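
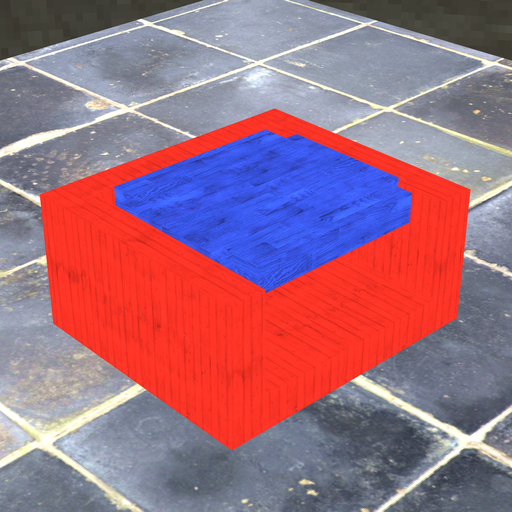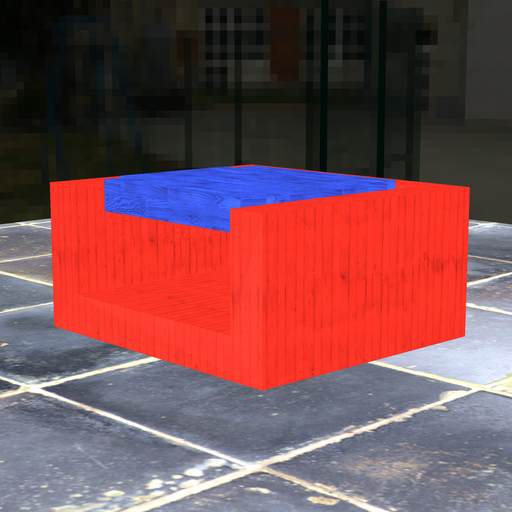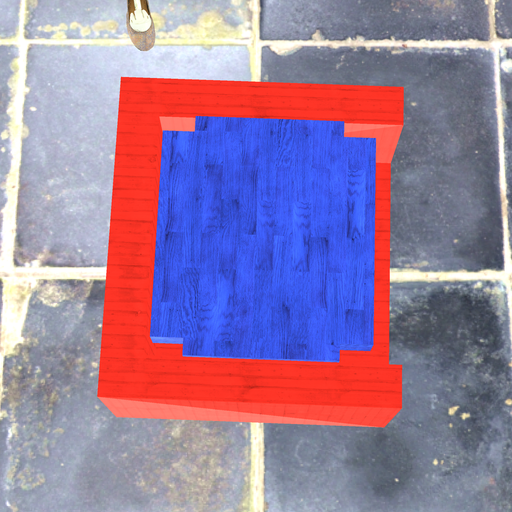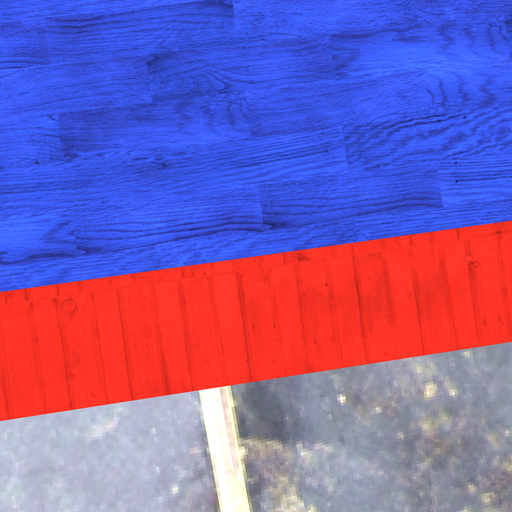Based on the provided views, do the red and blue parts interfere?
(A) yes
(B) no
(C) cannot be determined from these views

(B) no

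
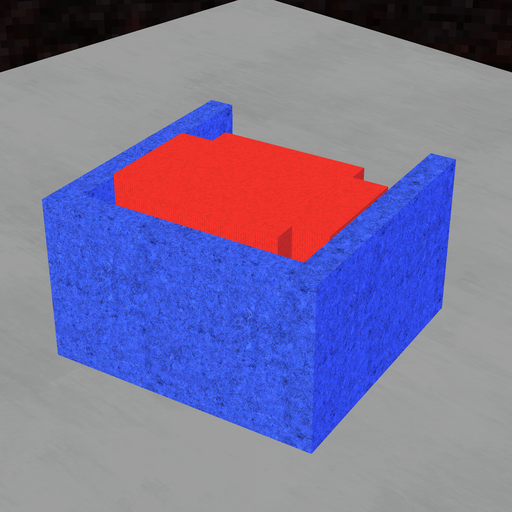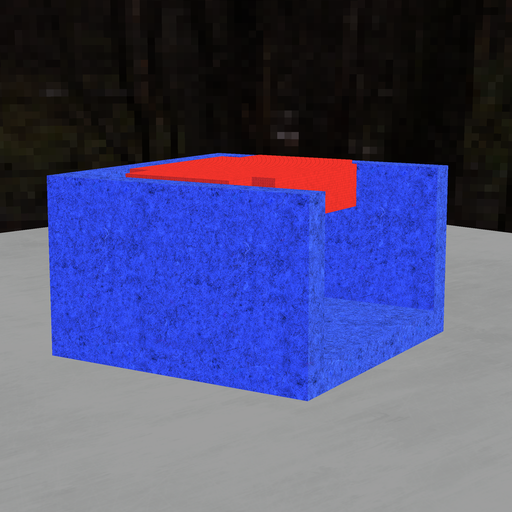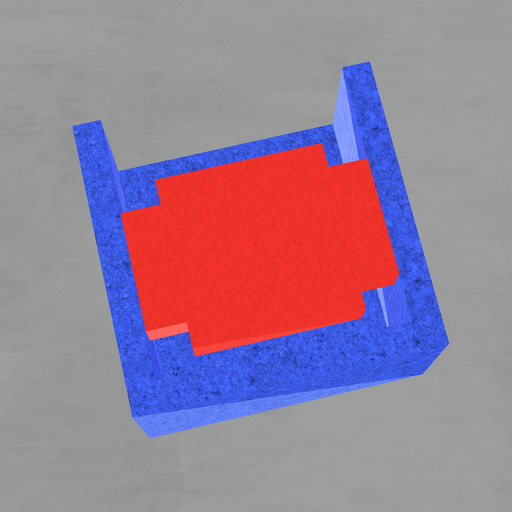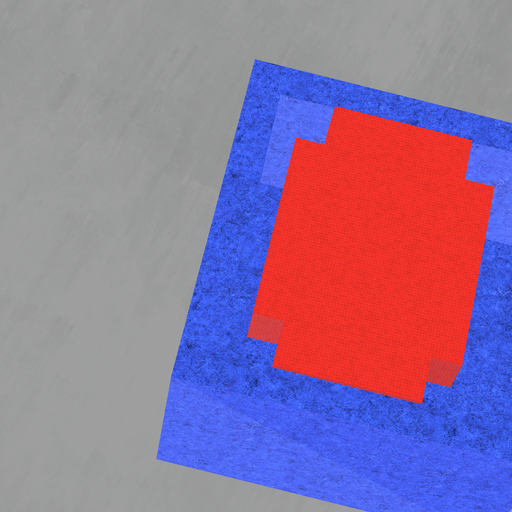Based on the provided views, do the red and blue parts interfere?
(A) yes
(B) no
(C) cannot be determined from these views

(B) no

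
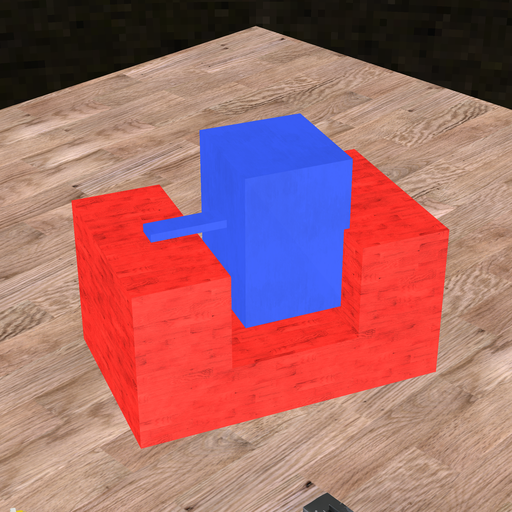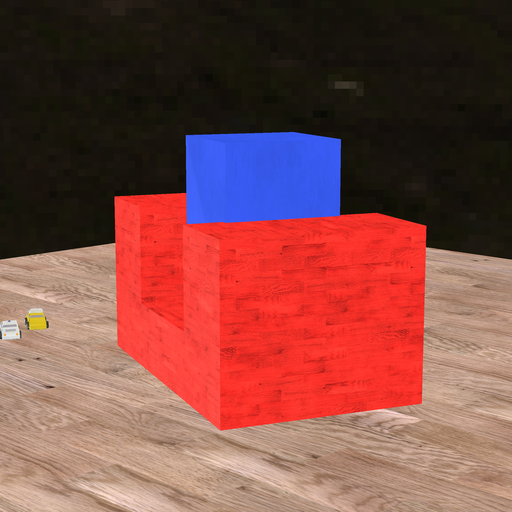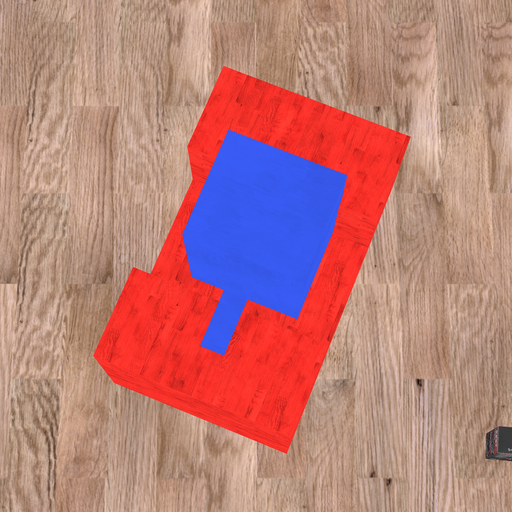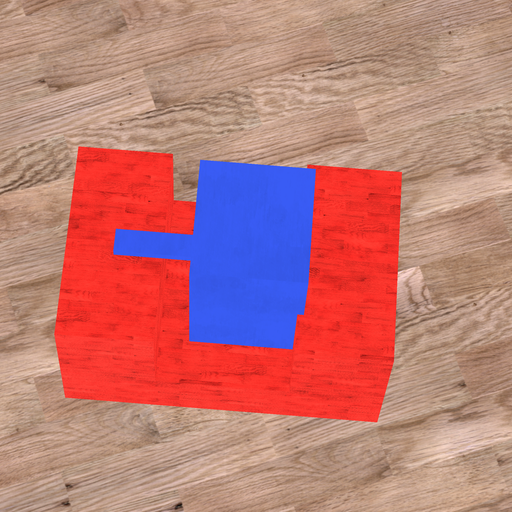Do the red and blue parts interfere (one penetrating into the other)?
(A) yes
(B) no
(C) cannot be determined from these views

(A) yes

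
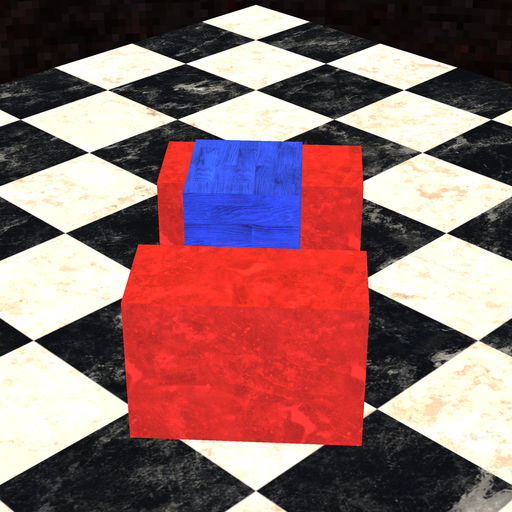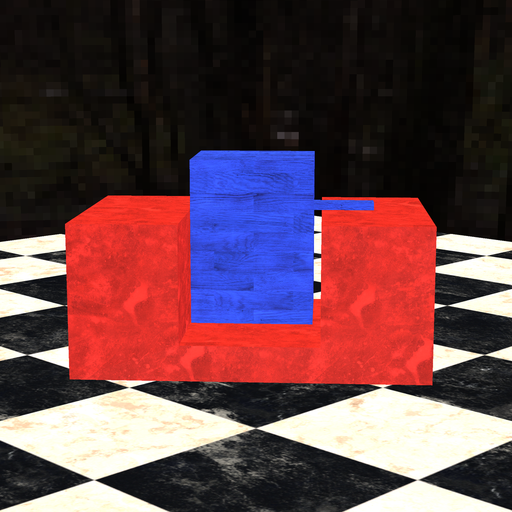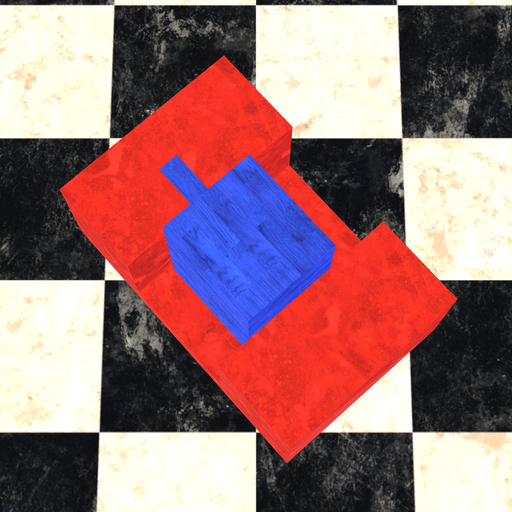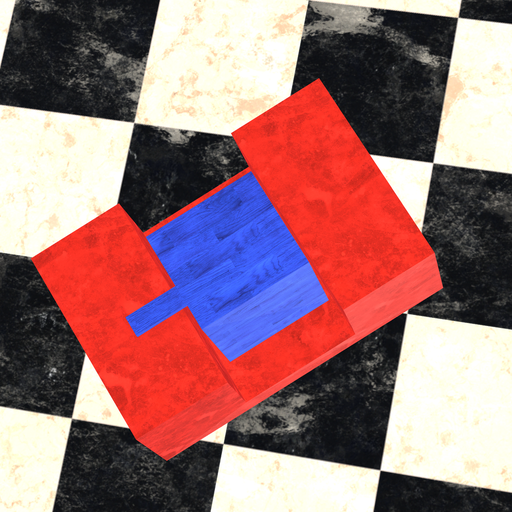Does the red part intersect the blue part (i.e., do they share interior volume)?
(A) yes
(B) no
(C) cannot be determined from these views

(B) no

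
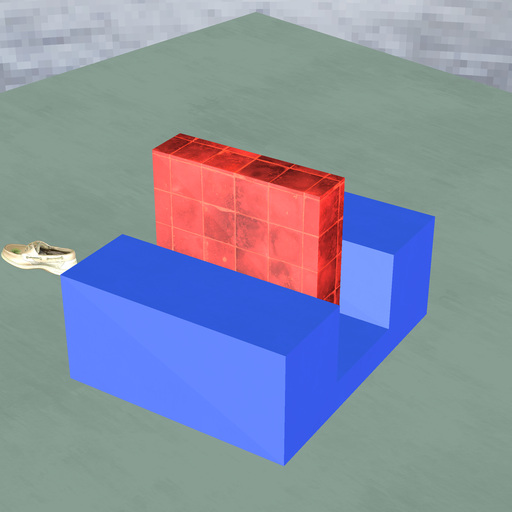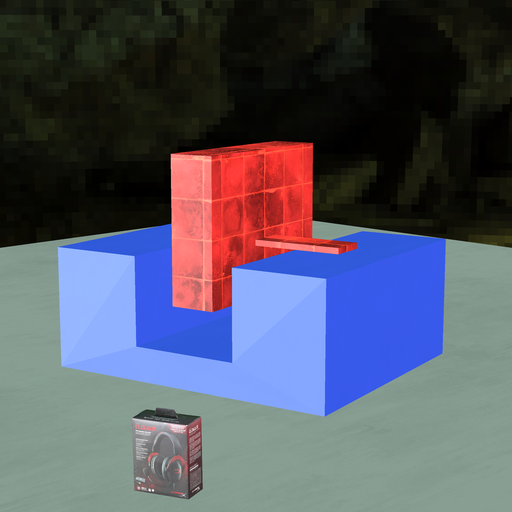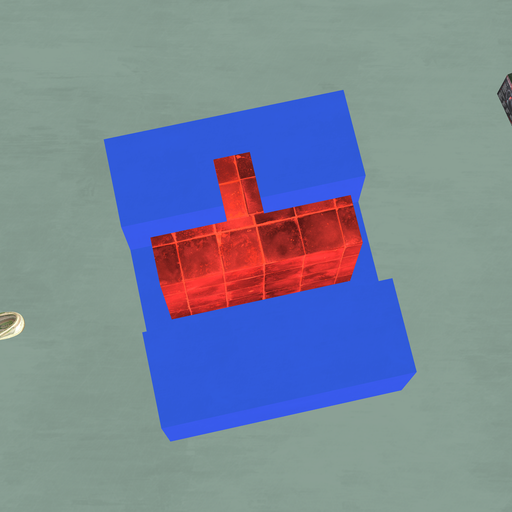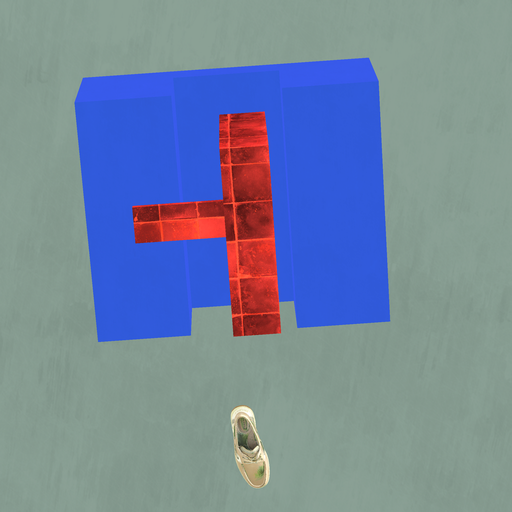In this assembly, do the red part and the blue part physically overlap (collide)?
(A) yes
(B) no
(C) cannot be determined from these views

(B) no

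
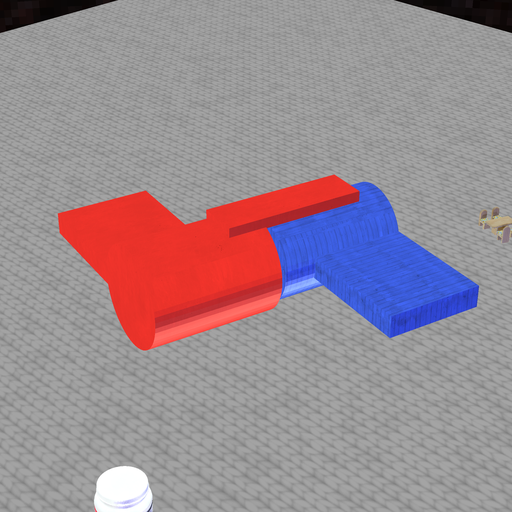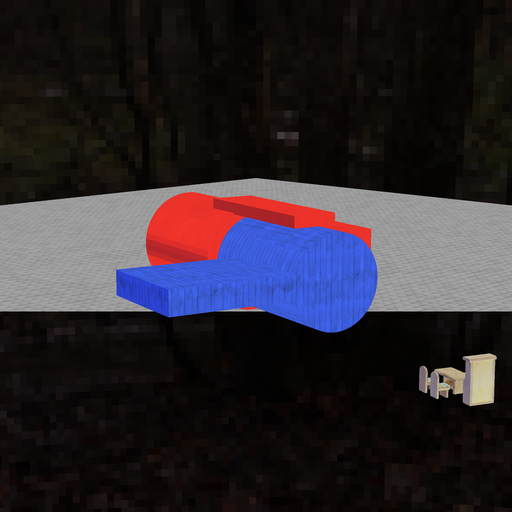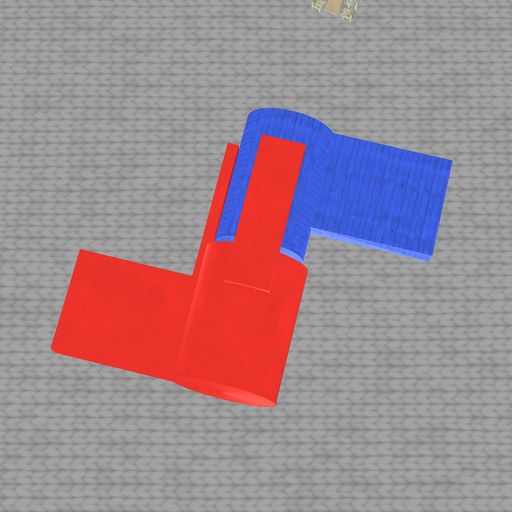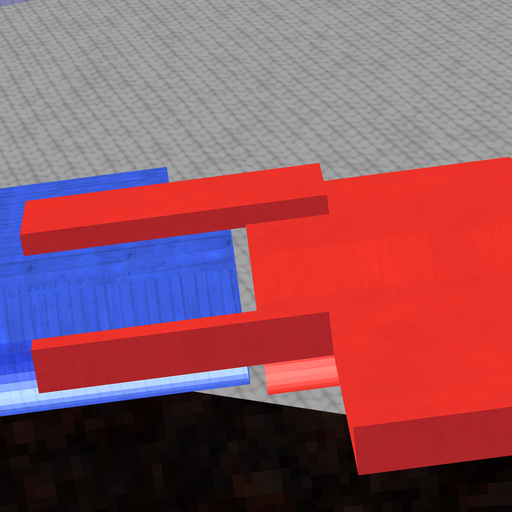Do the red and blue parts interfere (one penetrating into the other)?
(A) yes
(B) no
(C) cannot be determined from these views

(B) no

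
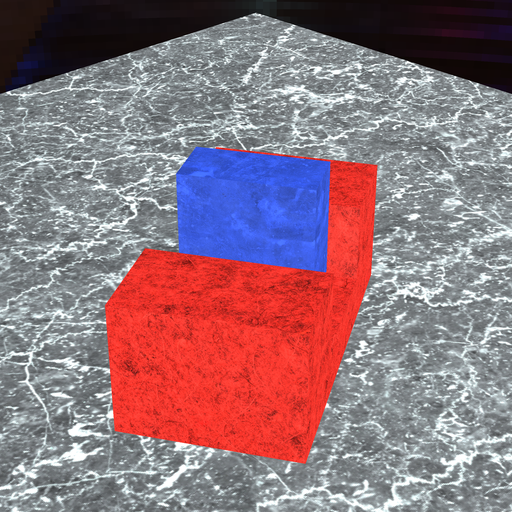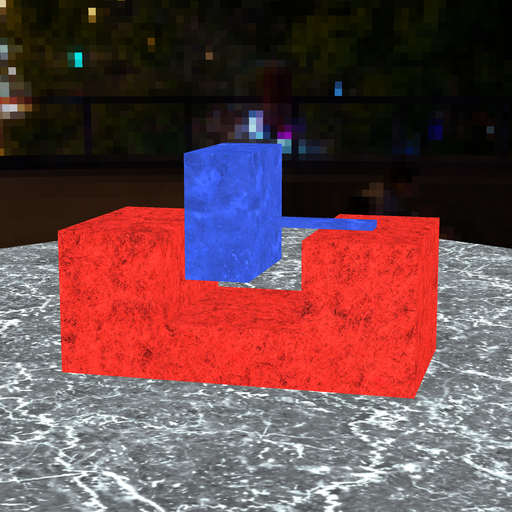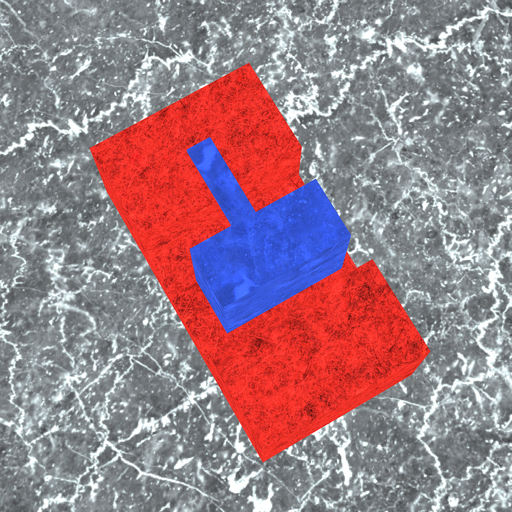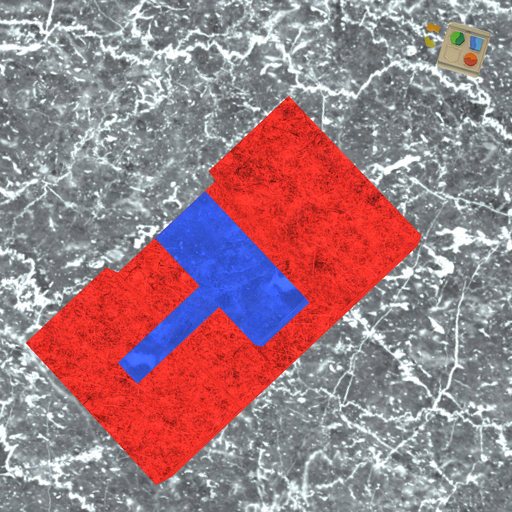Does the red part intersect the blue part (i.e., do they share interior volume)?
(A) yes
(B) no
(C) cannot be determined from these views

(B) no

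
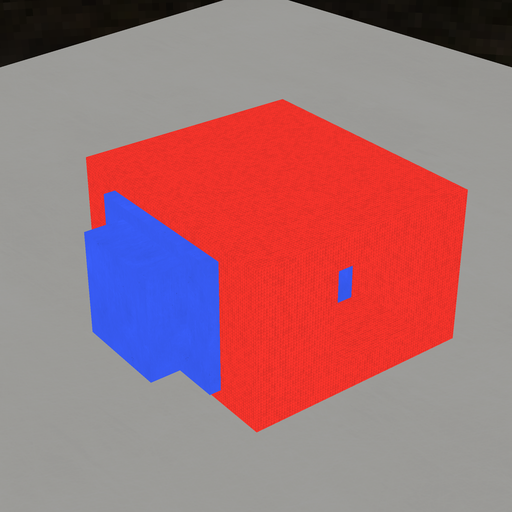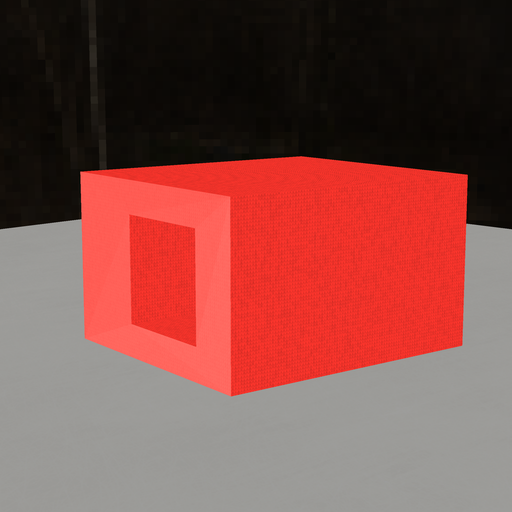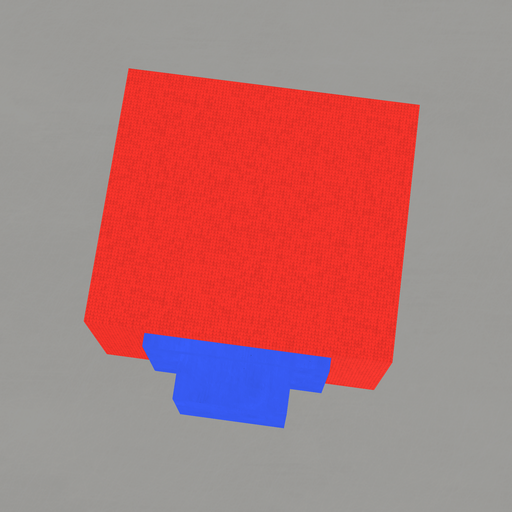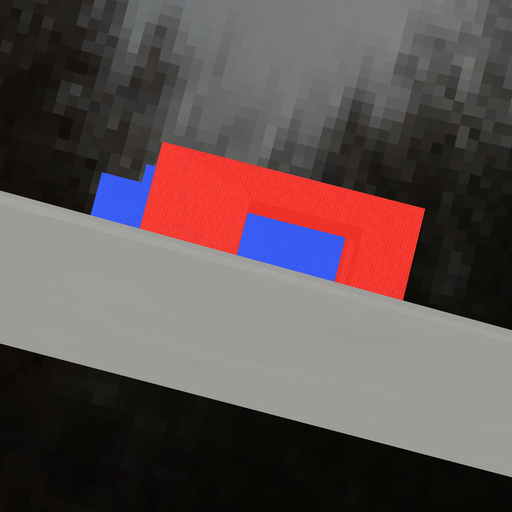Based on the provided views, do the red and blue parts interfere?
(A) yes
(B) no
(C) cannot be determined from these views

(B) no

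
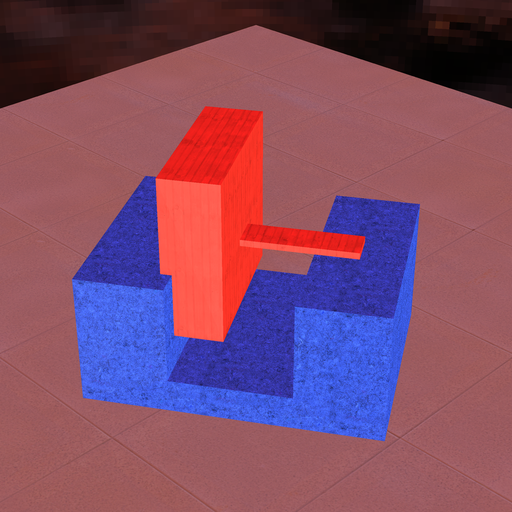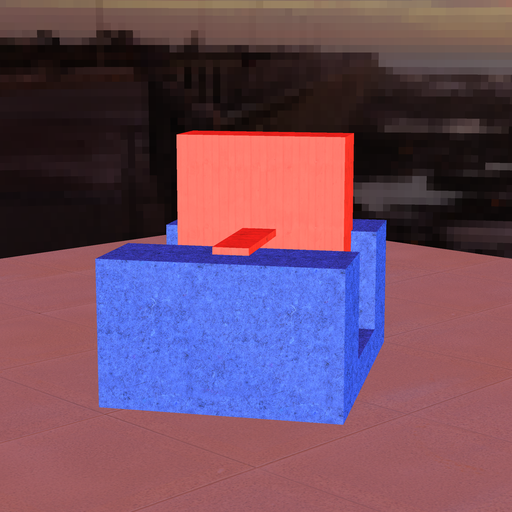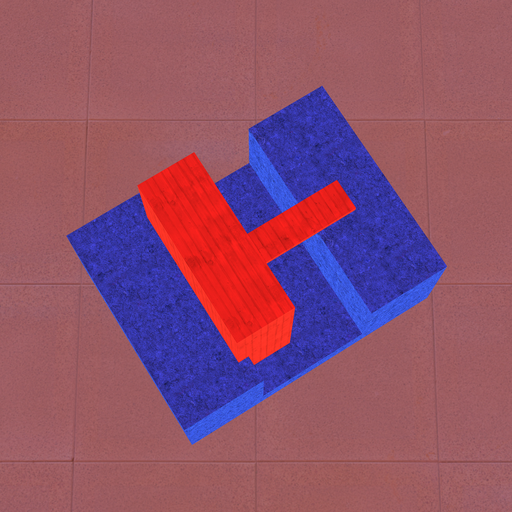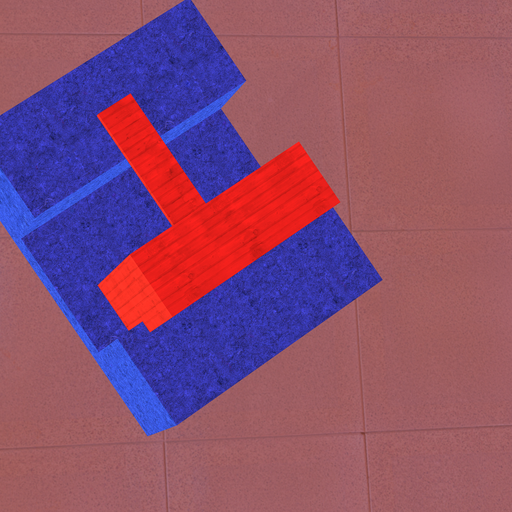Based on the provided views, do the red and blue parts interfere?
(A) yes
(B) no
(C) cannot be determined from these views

(A) yes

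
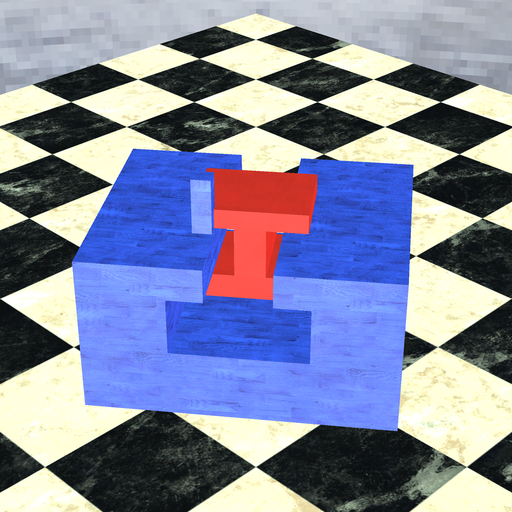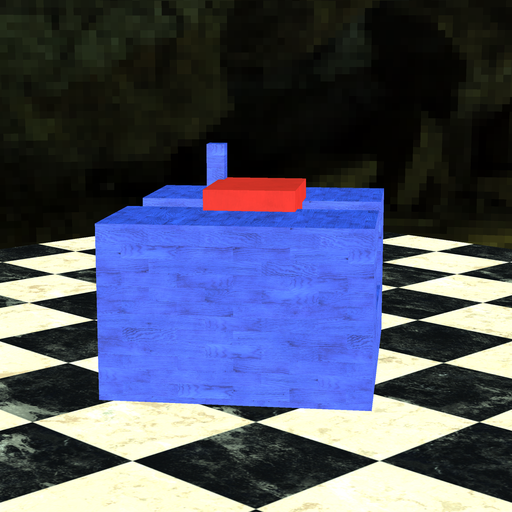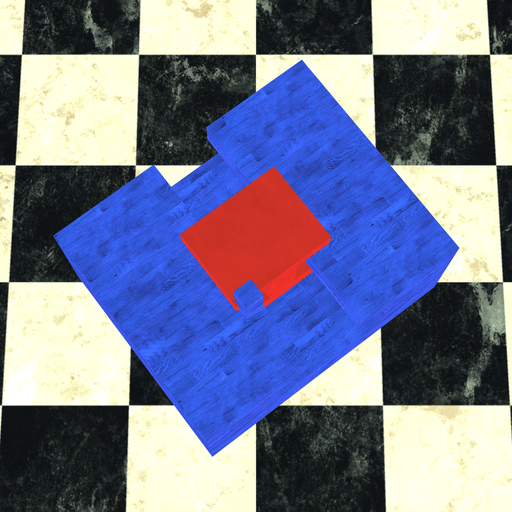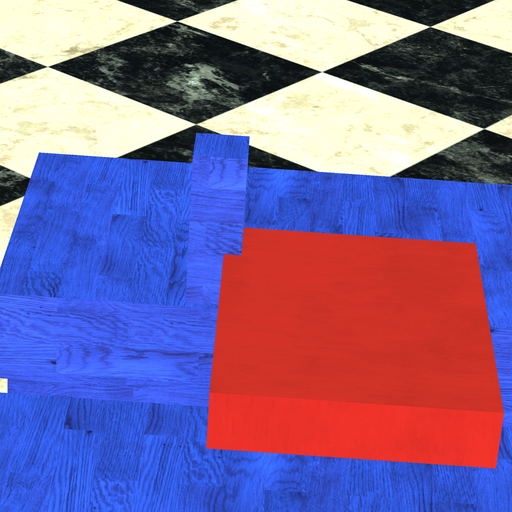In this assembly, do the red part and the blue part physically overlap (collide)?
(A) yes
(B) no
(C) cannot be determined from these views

(A) yes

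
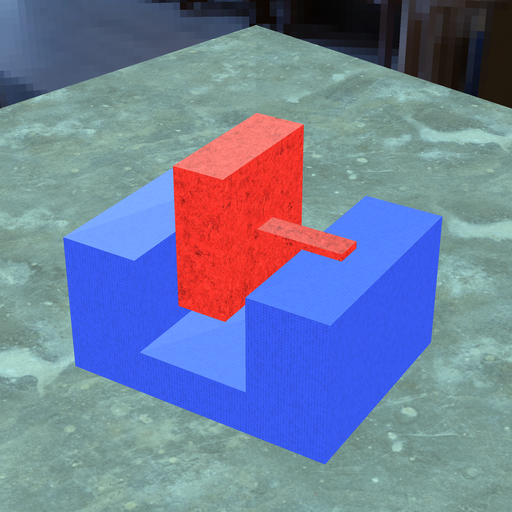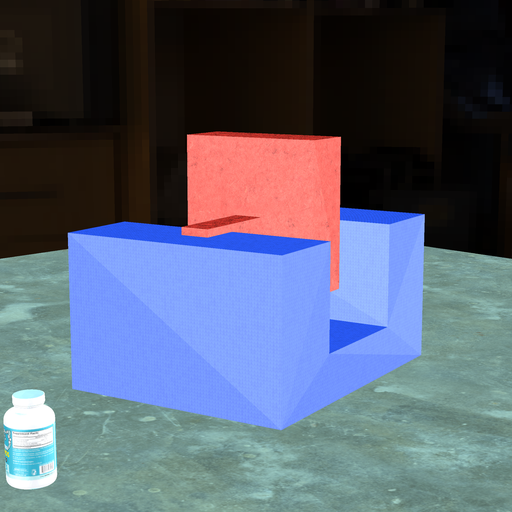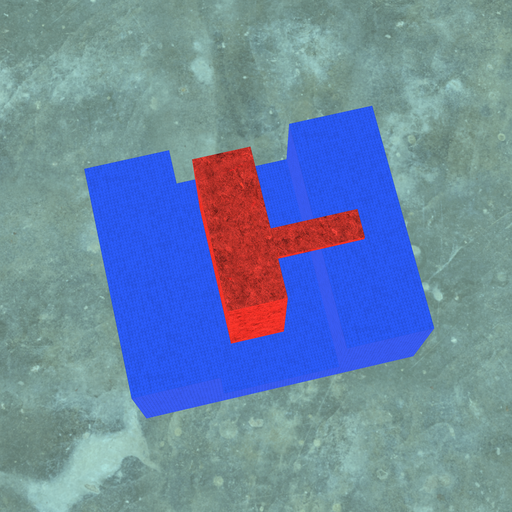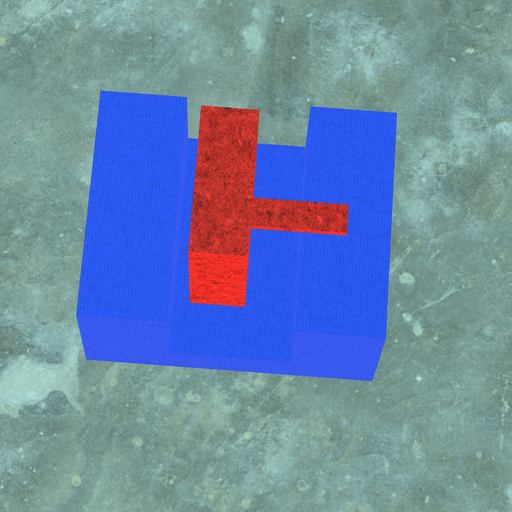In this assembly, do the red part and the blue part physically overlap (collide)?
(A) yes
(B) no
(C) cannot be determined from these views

(B) no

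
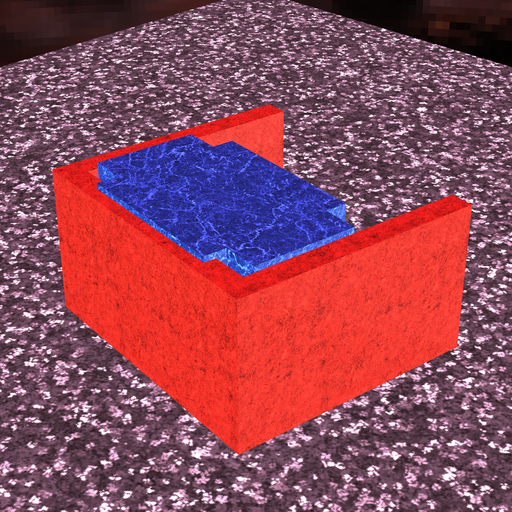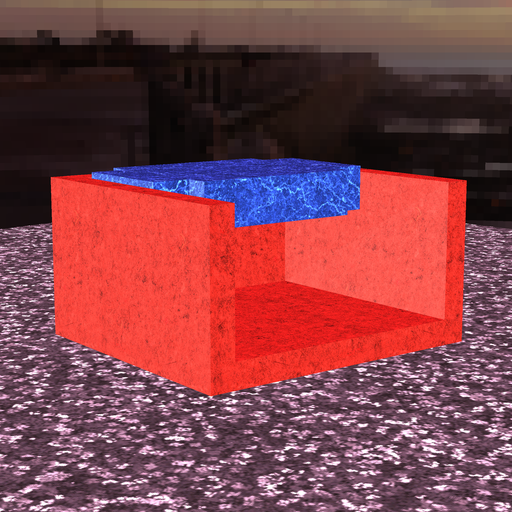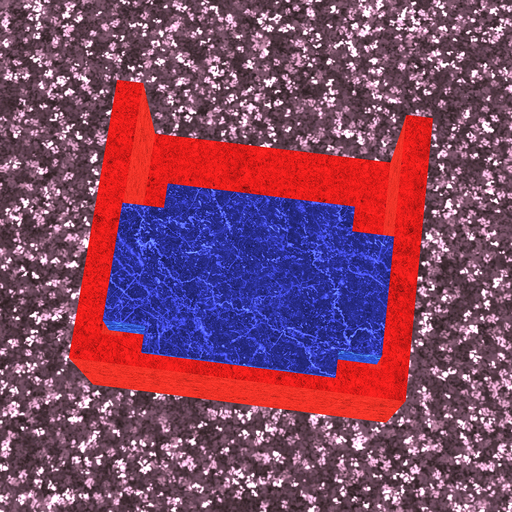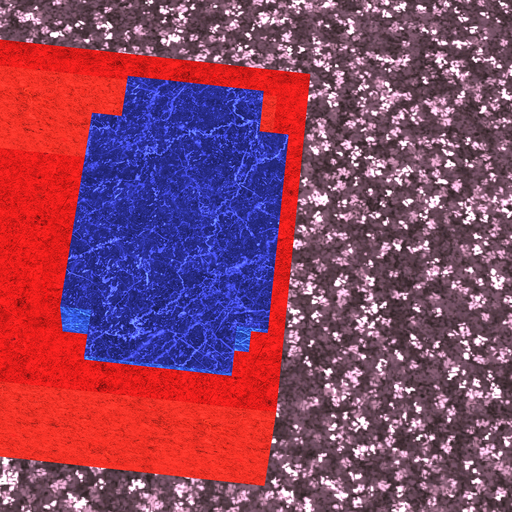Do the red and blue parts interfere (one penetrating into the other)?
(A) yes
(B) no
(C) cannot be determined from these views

(A) yes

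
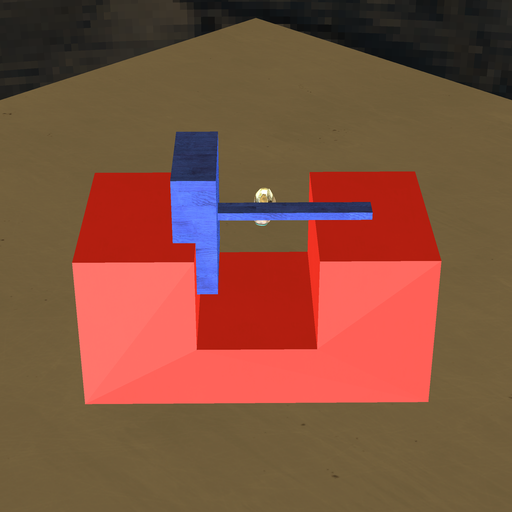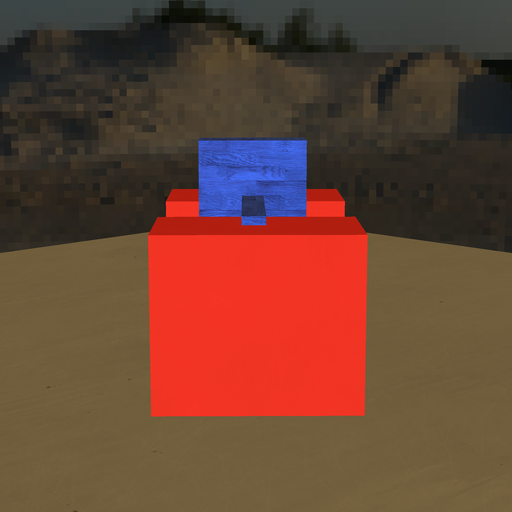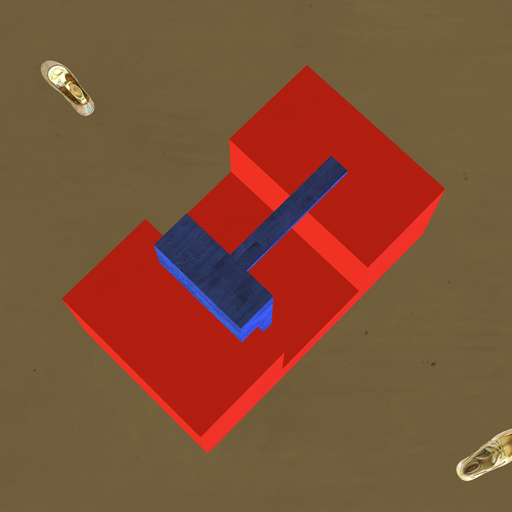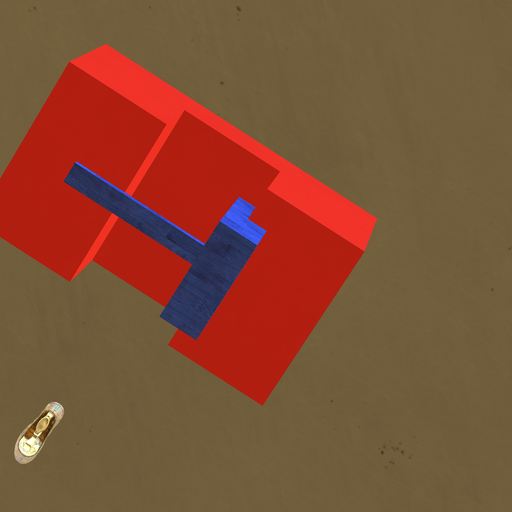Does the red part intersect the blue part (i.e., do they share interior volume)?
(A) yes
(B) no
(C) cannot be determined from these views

(A) yes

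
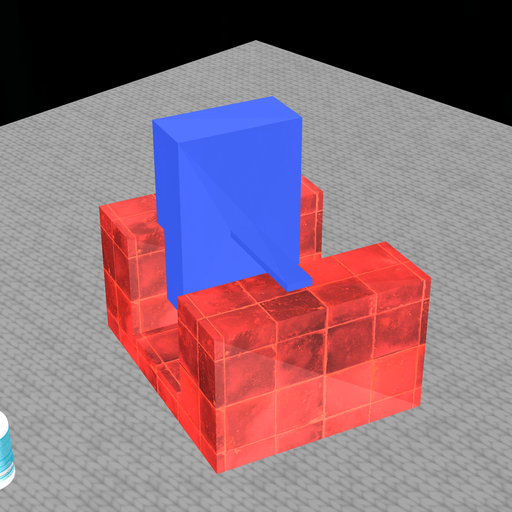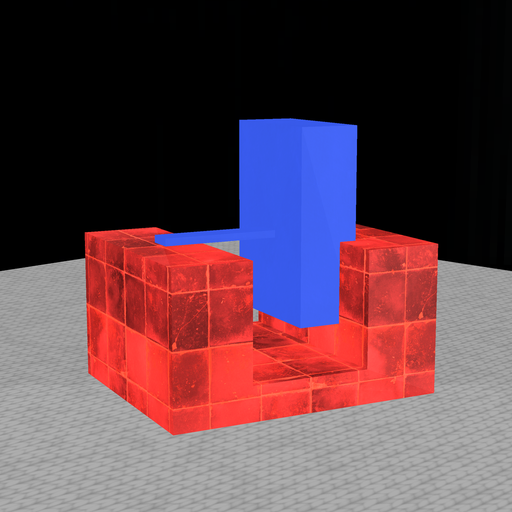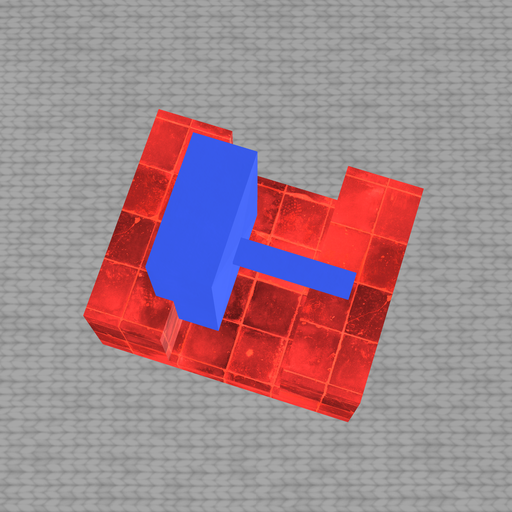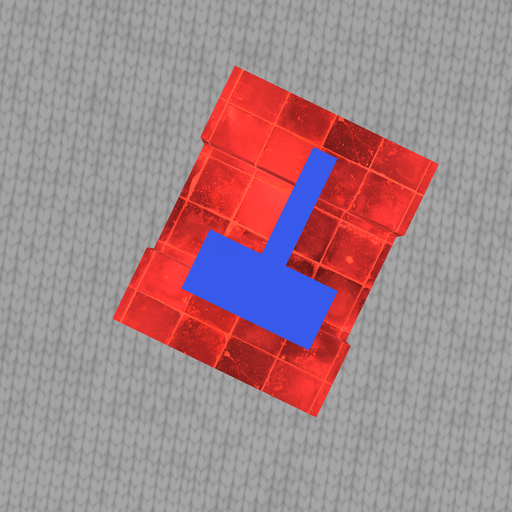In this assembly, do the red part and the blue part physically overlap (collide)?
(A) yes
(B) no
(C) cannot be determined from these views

(A) yes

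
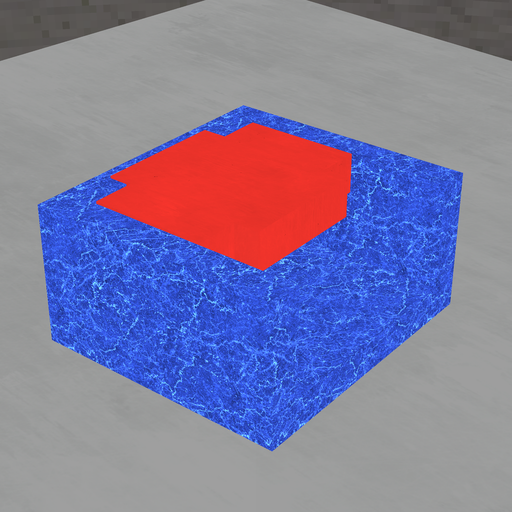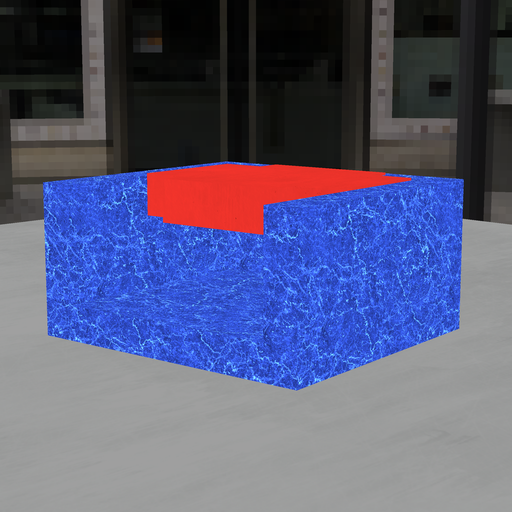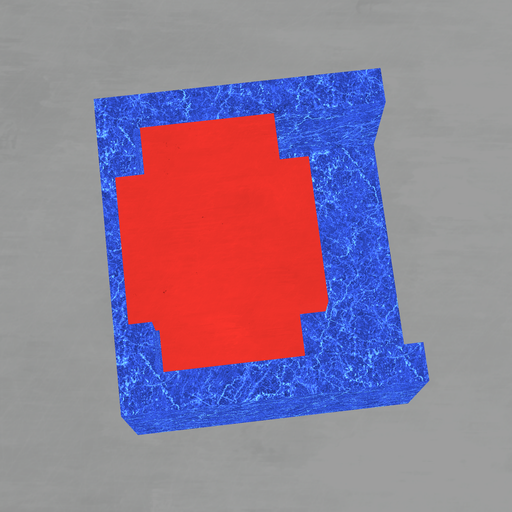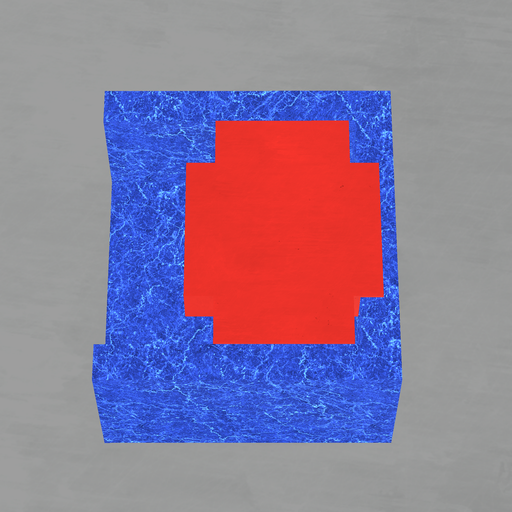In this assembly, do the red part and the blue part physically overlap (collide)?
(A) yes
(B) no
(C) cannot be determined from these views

(A) yes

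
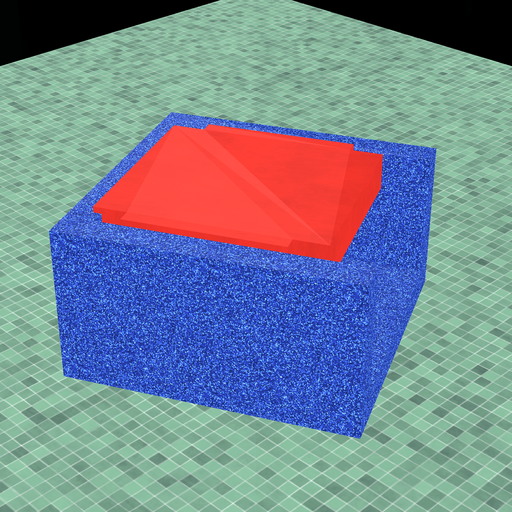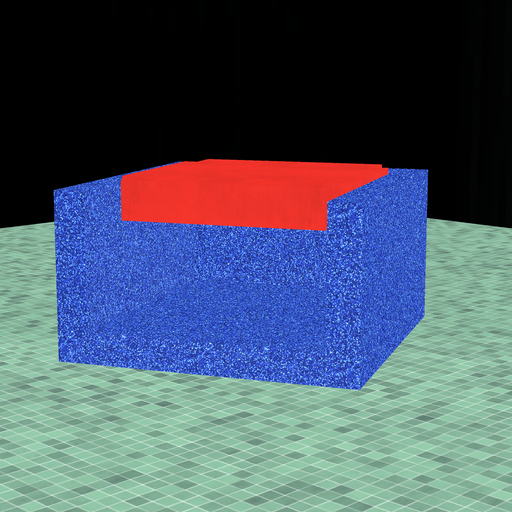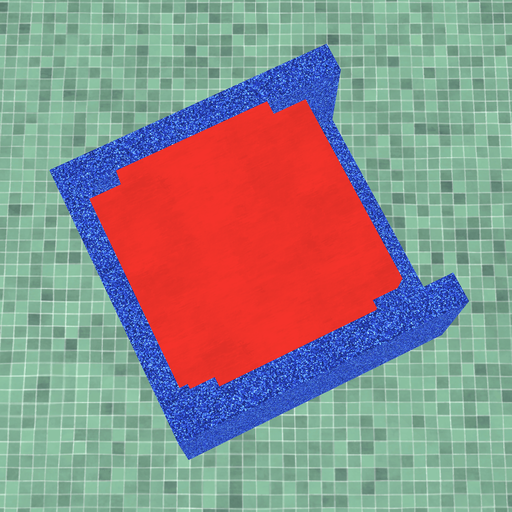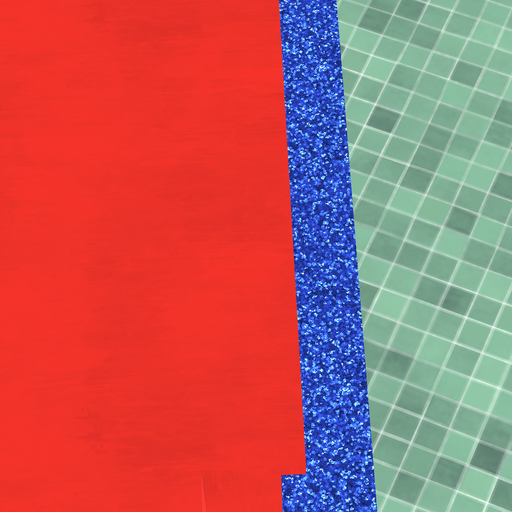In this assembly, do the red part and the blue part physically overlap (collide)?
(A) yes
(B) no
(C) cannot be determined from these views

(A) yes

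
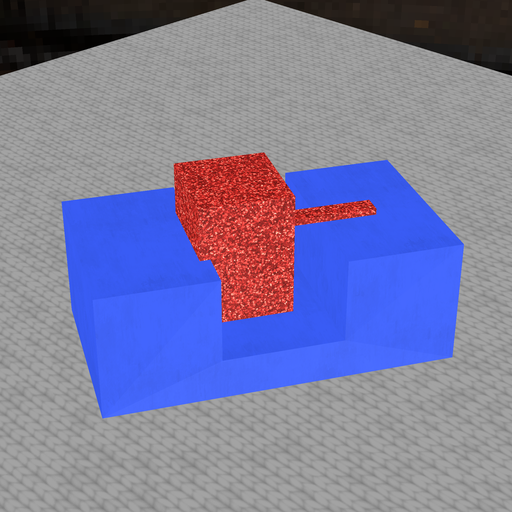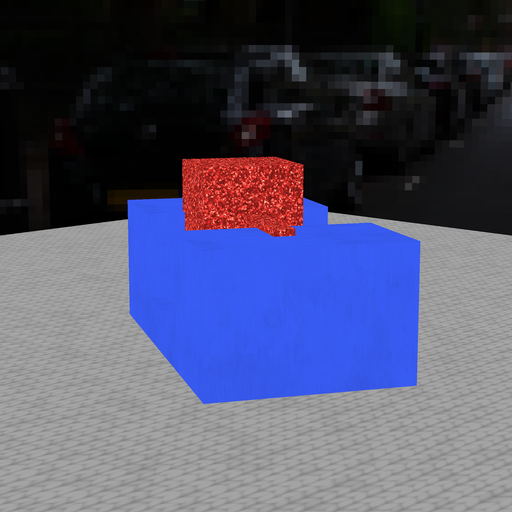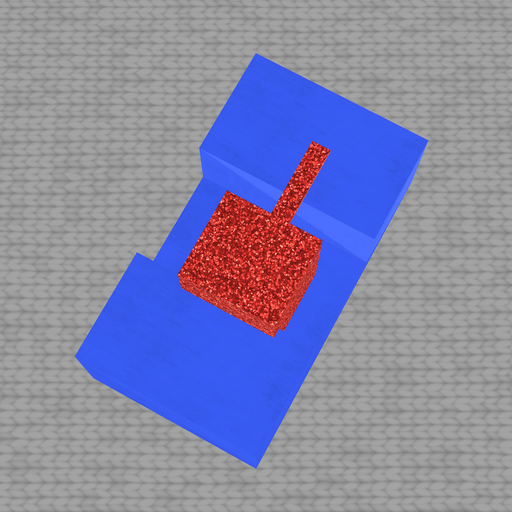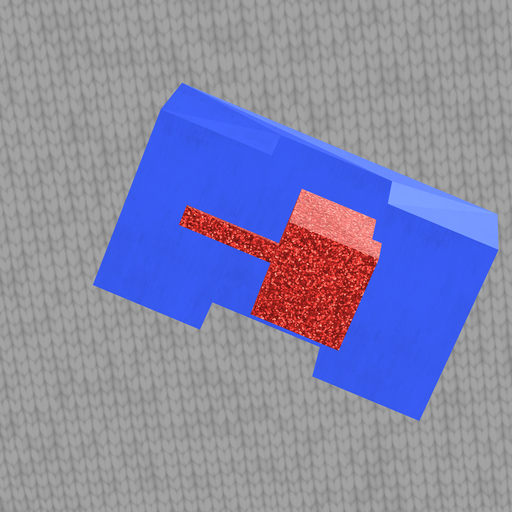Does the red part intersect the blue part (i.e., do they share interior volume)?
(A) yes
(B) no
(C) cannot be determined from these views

(A) yes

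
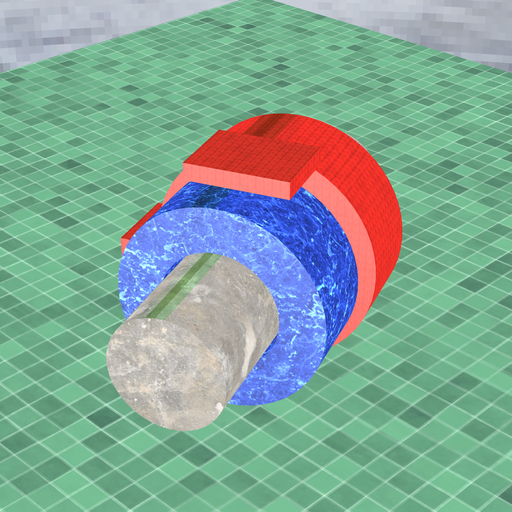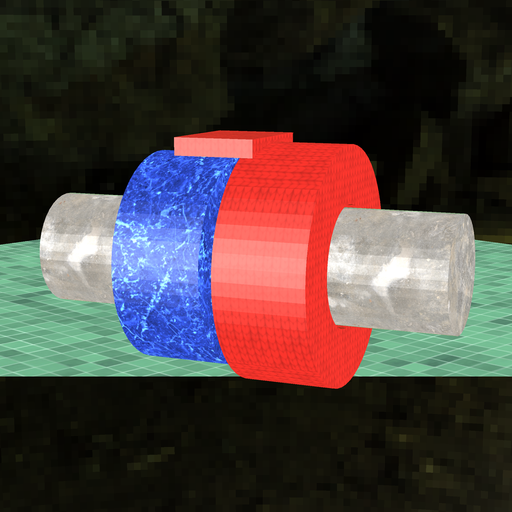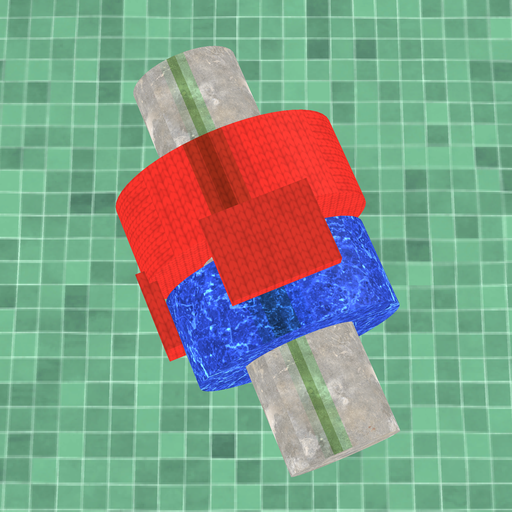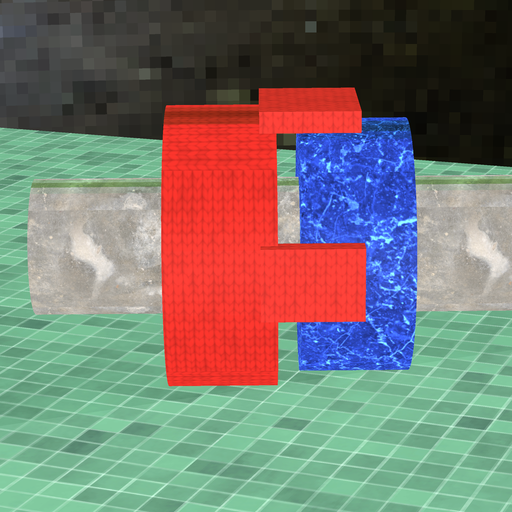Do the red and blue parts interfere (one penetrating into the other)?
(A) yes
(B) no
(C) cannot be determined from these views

(B) no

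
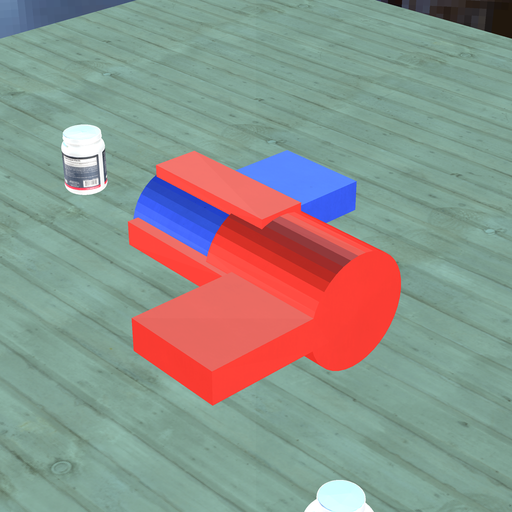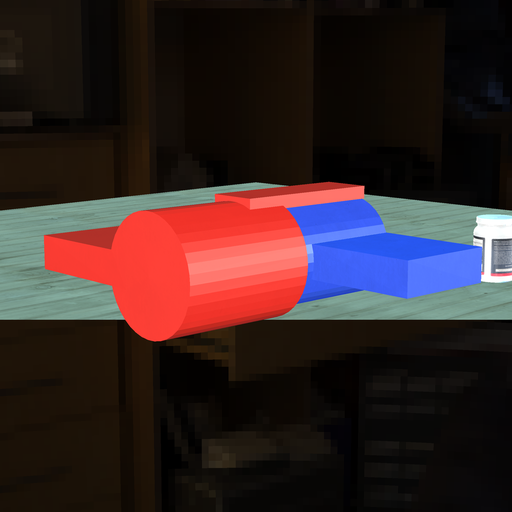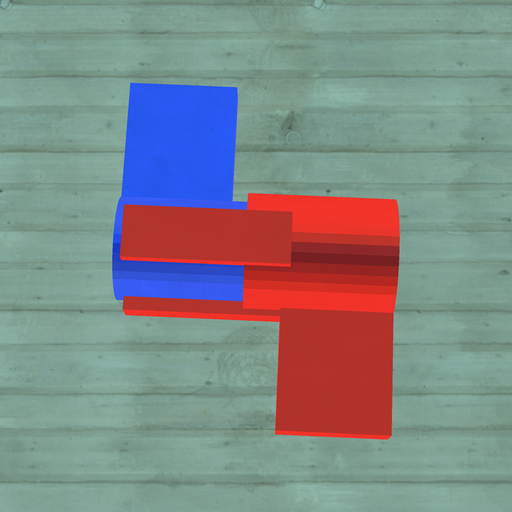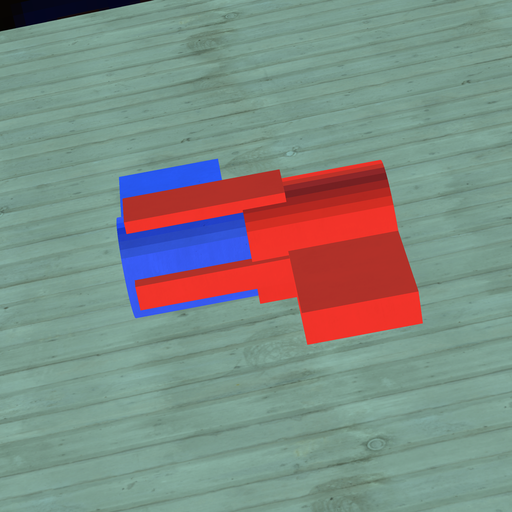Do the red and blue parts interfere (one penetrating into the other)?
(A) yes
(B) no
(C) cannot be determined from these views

(A) yes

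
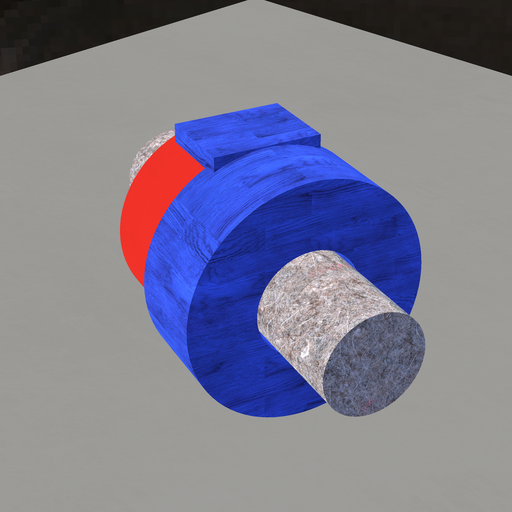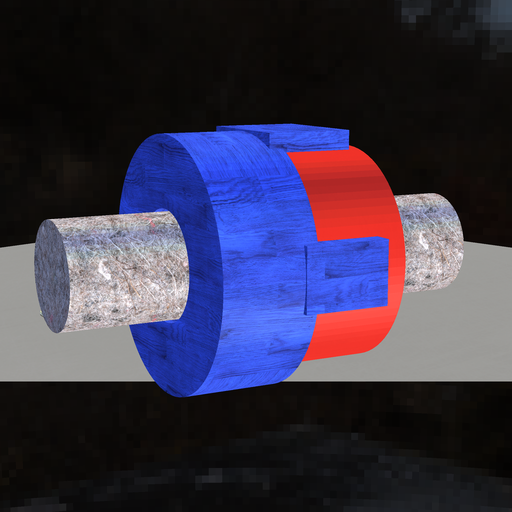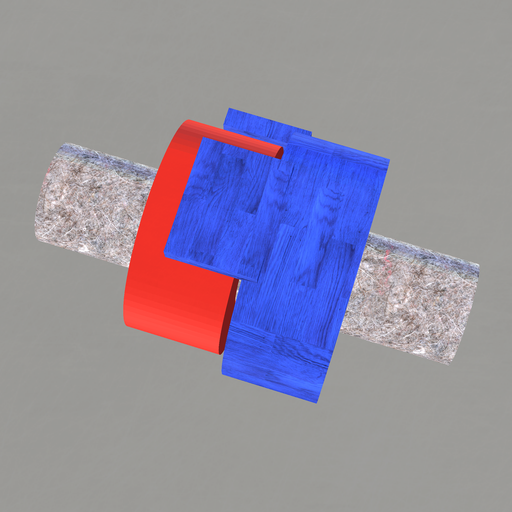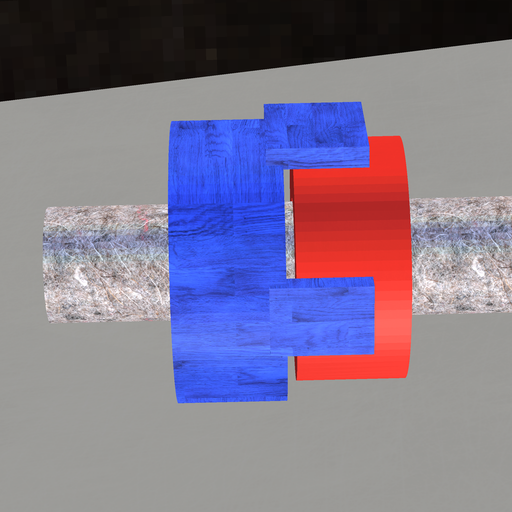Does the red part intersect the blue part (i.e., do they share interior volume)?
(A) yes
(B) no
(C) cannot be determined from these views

(B) no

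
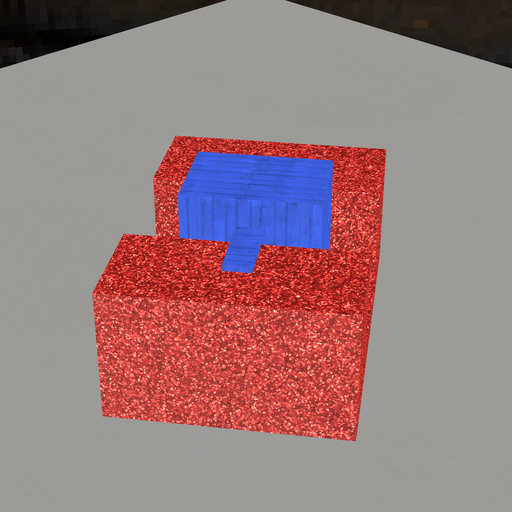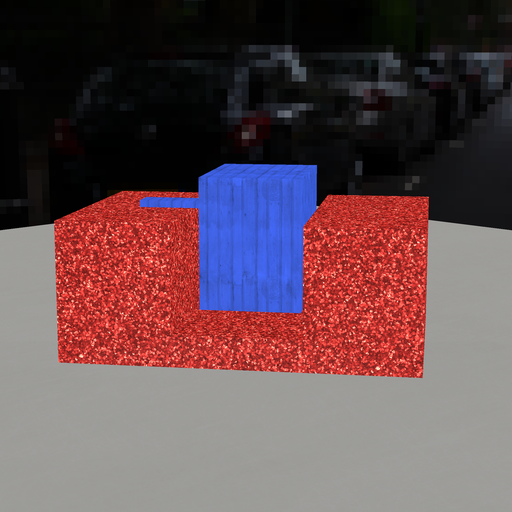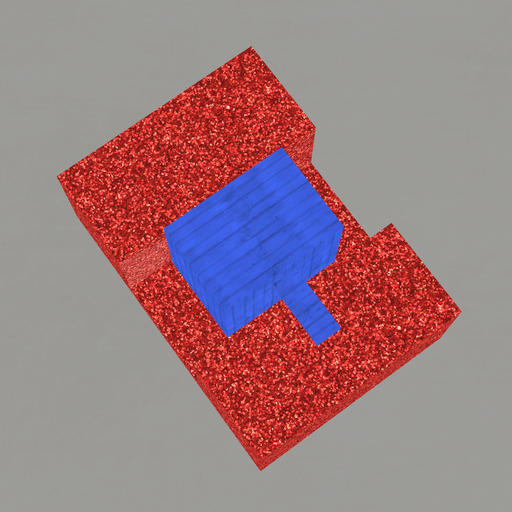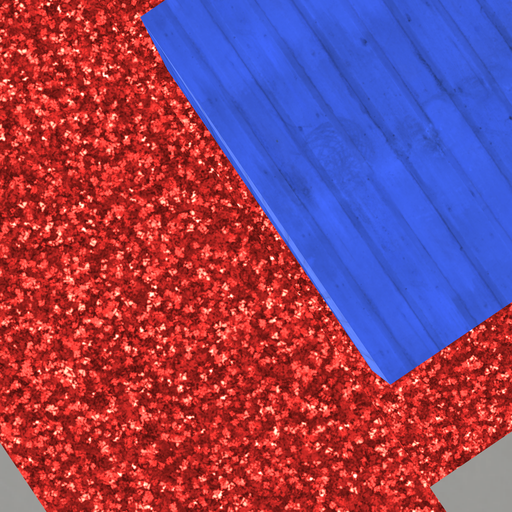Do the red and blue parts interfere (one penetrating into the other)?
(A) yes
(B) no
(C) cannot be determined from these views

(B) no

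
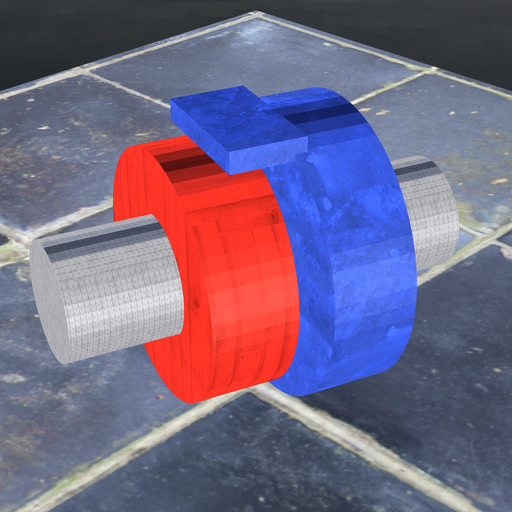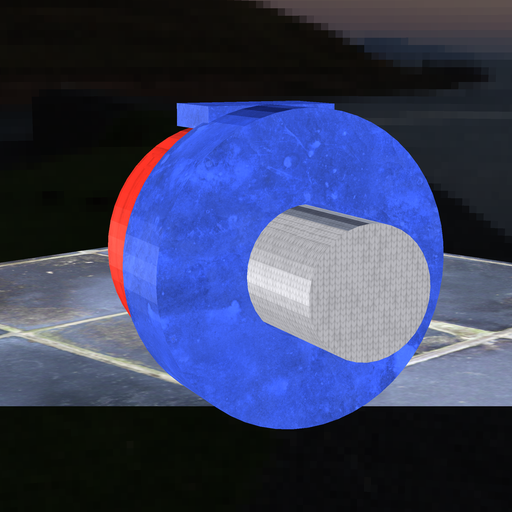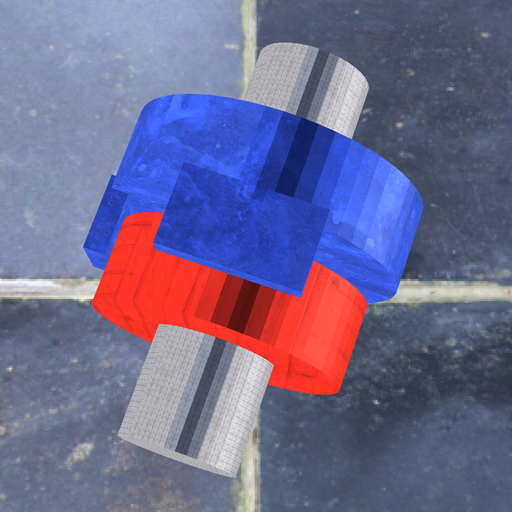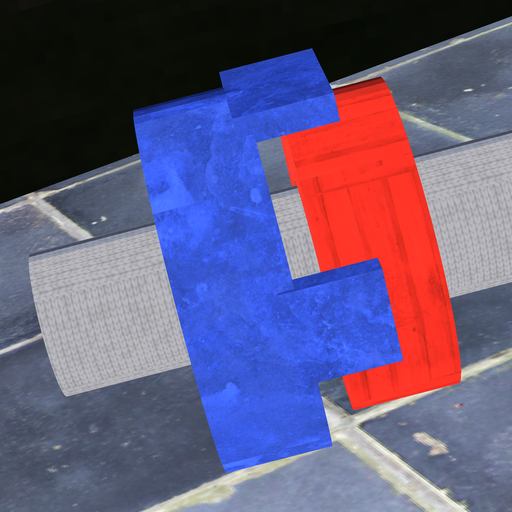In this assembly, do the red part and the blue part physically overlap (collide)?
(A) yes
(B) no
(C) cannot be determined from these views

(B) no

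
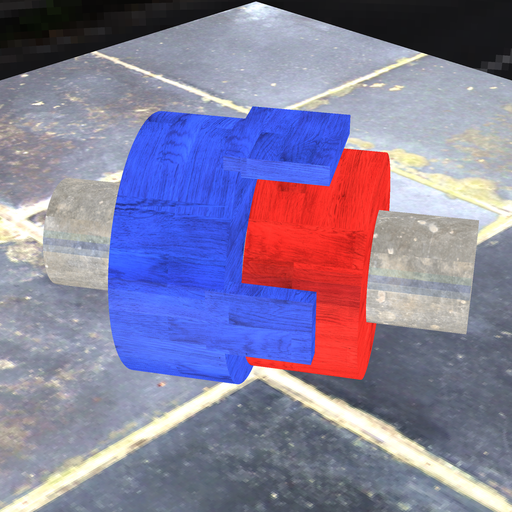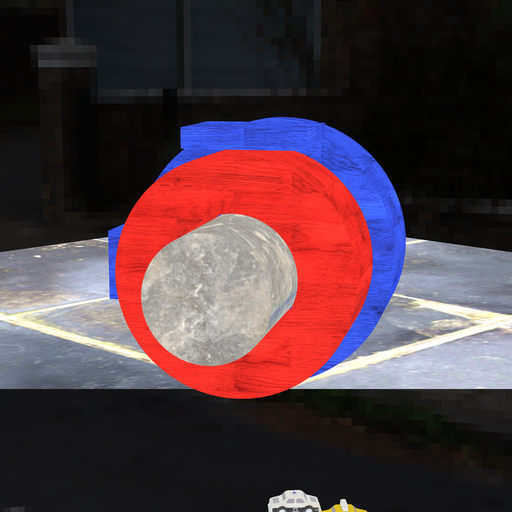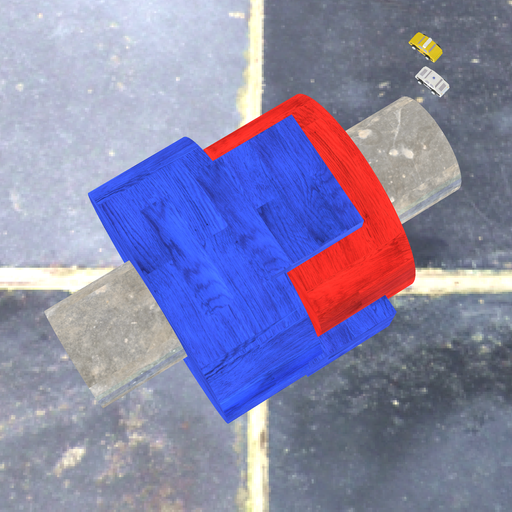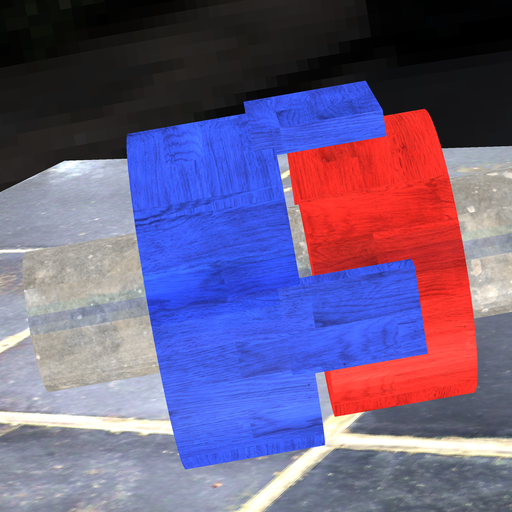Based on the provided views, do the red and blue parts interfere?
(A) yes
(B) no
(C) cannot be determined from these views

(B) no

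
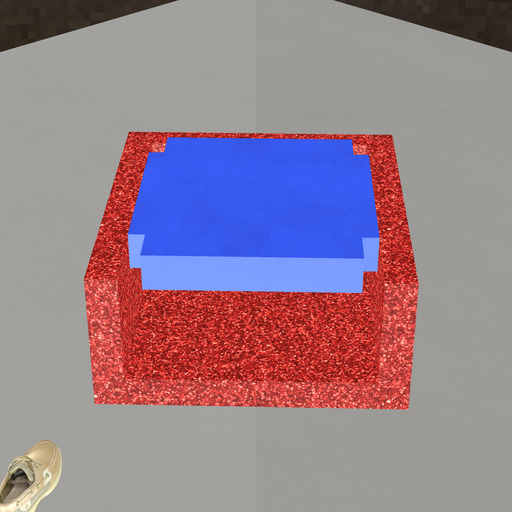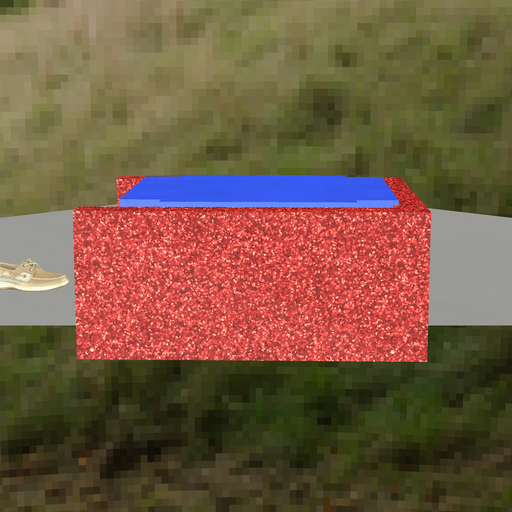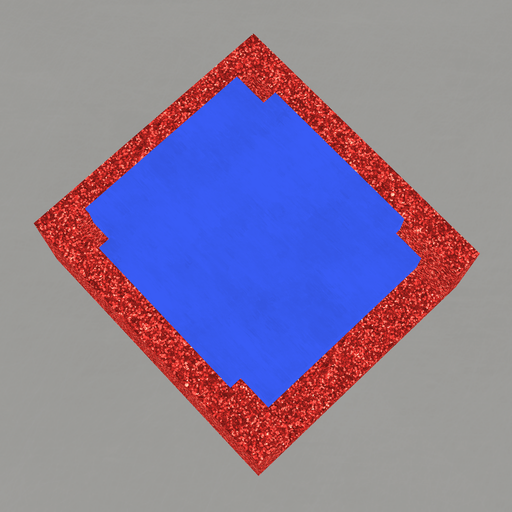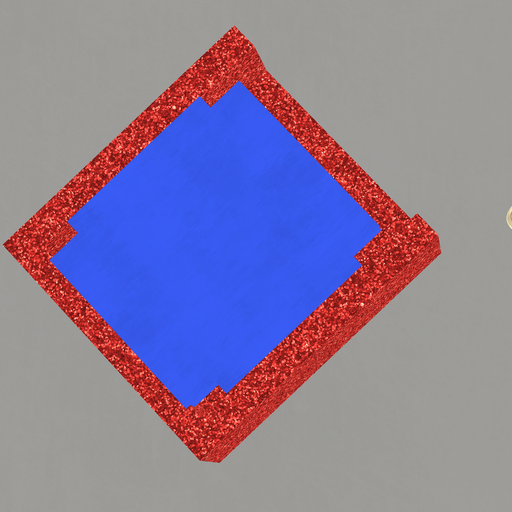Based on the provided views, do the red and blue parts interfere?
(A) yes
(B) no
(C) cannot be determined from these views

(A) yes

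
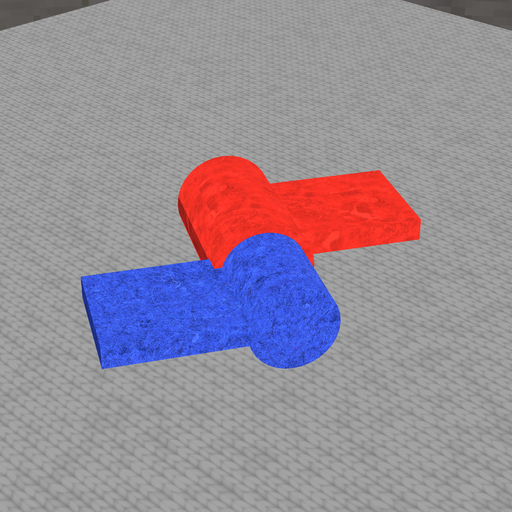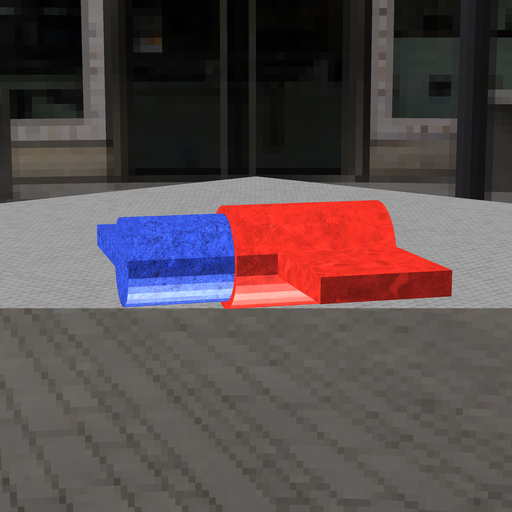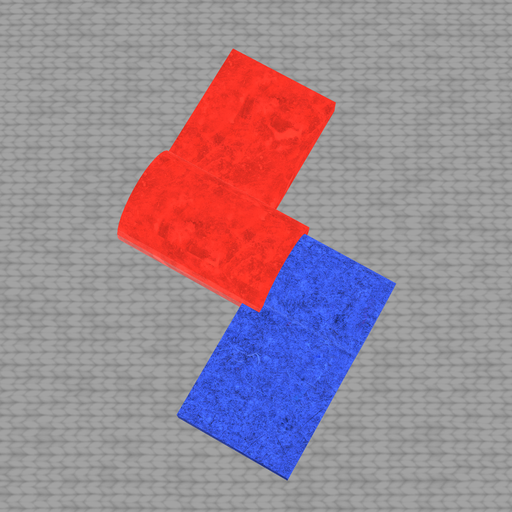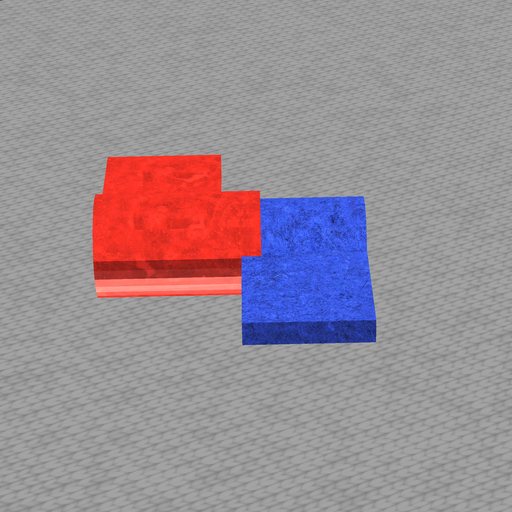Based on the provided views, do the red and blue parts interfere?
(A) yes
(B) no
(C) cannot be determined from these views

(A) yes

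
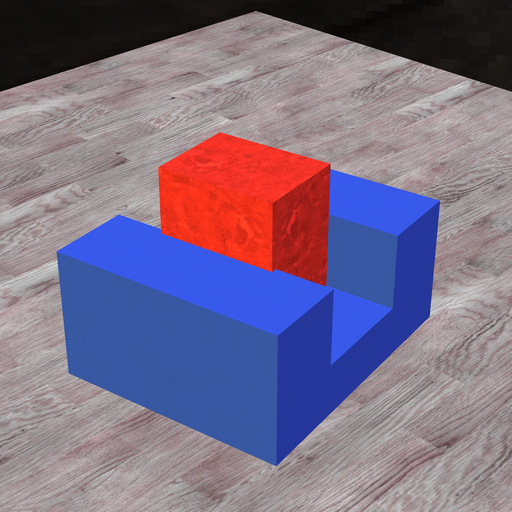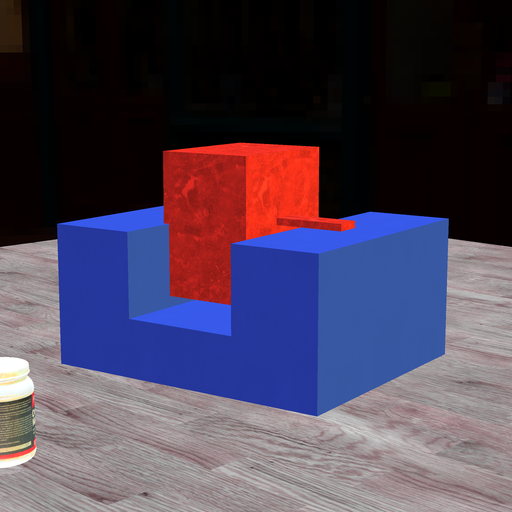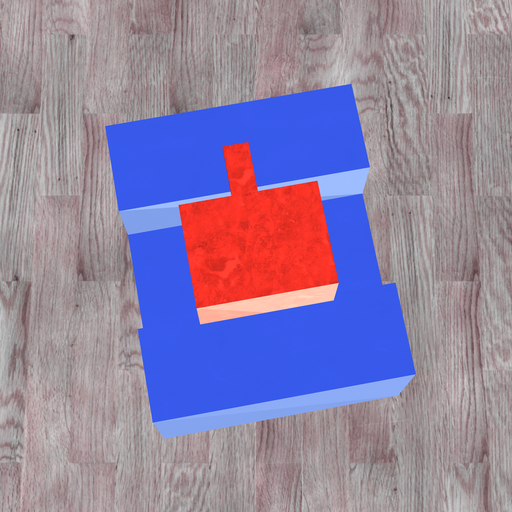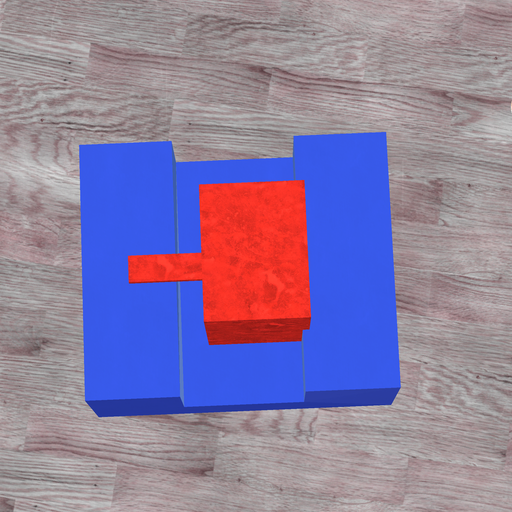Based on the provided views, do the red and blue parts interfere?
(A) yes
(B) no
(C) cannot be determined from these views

(A) yes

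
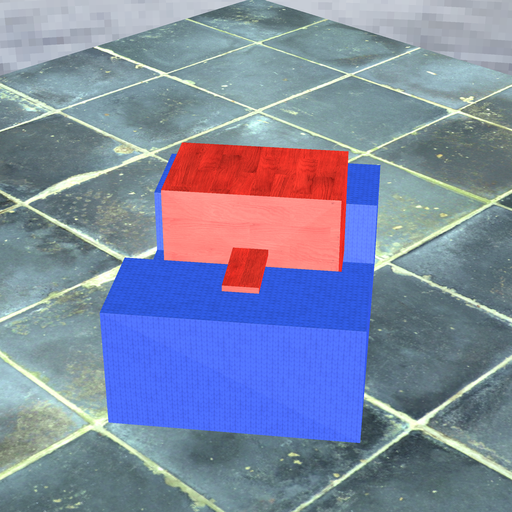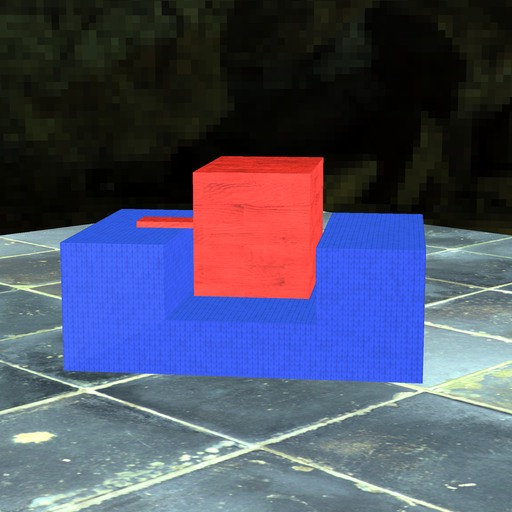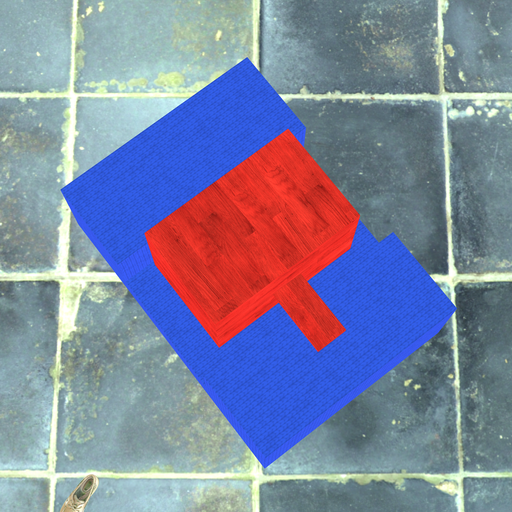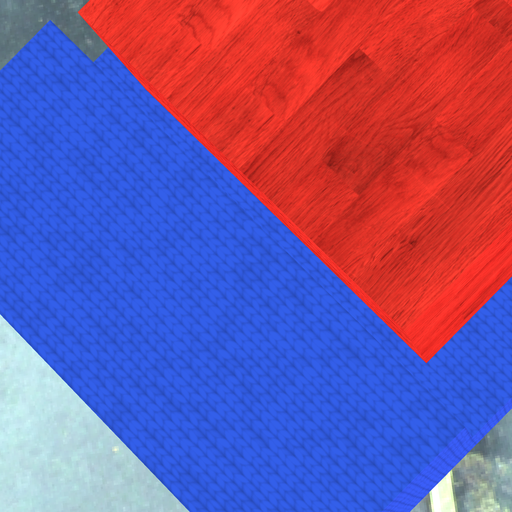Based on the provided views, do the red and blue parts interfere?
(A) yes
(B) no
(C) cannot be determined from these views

(B) no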